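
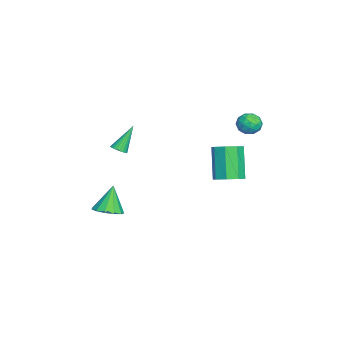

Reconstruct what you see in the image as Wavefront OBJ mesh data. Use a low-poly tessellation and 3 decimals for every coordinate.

v 3.269 2.871 0.123
v 3.763 2.194 0.357
v 2.665 2.032 2.21
v 2.171 2.709 1.977
v 4.017 2.776 0.558
v 2.919 2.614 2.411
v 3.832 3.414 0.504
v 2.734 3.252 2.358
v 3.318 3.733 0.228
v 2.22 3.571 2.081
v 2.775 3.548 -0.11
v 1.677 3.386 1.743
v 2.521 2.966 -0.311
v 1.423 2.804 1.542
v 2.706 2.328 -0.258
v 1.608 2.166 1.596
v 3.22 2.009 0.019
v 2.122 1.847 1.872
v -1.531 4.358 1.603
v -1.164 3.758 1.247
v -2.496 3.582 1.913
v -2.129 2.982 1.557
v -1.835 3.285 2.224
v -1.239 3.764 2.032
v -2.421 3.576 1.128
v -1.825 4.055 0.936
v -1.714 3.274 0.954
v -1.351 3.095 1.631
v -2.309 4.245 1.529
v -1.946 4.066 2.206
v -1.263 4.126 1.398
v -2.397 3.214 1.762
v -2.225 3.392 2.154
v -2.009 3.04 1.945
v -1.307 4.13 1.859
v -1.091 3.777 1.65
v -1.486 3.499 2.224
v -2.569 3.563 1.51
v -2.353 3.21 1.301
v -1.651 4.3 1.215
v -1.435 3.948 1.006
v -2.174 3.841 0.936
v -1.37 3.489 1.016
v -1.937 3.033 1.198
v -2.109 3.382 0.946
v -1.758 3.664 0.833
v -1.157 3.383 1.414
v -1.724 2.928 1.597
v -1.552 3.106 1.988
v -1.201 3.387 1.875
v -1.48 3.099 1.242
v -1.936 4.412 1.563
v -2.503 3.957 1.746
v -2.459 3.953 1.285
v -2.108 4.234 1.172
v -1.723 4.307 1.962
v -2.29 3.851 2.144
v -1.902 3.676 2.327
v -1.551 3.958 2.214
v -2.18 4.241 1.918
v 1.62 -3.866 -3.784
v 2.46 -3.922 -3.414
v 0.92 -3.614 -2.156
v 2.383 -3.421 -3.525
v 2.063 -3.062 -3.717
v 1.603 -2.958 -3.932
v 1.148 -3.142 -4.099
v 0.843 -3.555 -4.166
v 0.785 -4.068 -4.112
v 0.992 -4.516 -3.954
v 1.398 -4.757 -3.742
v 1.875 -4.716 -3.543
v 2.271 -4.404 -3.421
v 2.233 -3.131 1.491
v 2.701 -3.03 1.665
v 1.527 -2.409 2.969
v 2.661 -2.863 1.564
v 2.555 -2.737 1.452
v 2.4 -2.671 1.346
v 2.22 -2.675 1.262
v 2.041 -2.748 1.213
v 1.892 -2.88 1.206
v 1.795 -3.049 1.242
v 1.764 -3.231 1.316
v 1.805 -3.398 1.417
v 1.911 -3.524 1.529
v 2.066 -3.59 1.635
v 2.246 -3.586 1.719
v 2.424 -3.513 1.769
v 2.573 -3.382 1.776
v 2.671 -3.212 1.739
f 2 1 5
f 2 5 3
f 3 5 6
f 3 6 4
f 5 1 7
f 5 7 6
f 6 7 8
f 6 8 4
f 7 1 9
f 7 9 8
f 8 9 10
f 8 10 4
f 9 1 11
f 9 11 10
f 10 11 12
f 10 12 4
f 11 1 13
f 11 13 12
f 12 13 14
f 12 14 4
f 13 1 15
f 13 15 14
f 14 15 16
f 14 16 4
f 15 1 17
f 15 17 16
f 16 17 18
f 16 18 4
f 17 1 2
f 17 2 18
f 18 2 3
f 18 3 4
f 19 56 35
f 56 30 59
f 35 59 24
f 56 59 35
f 19 35 31
f 35 24 36
f 31 36 20
f 35 36 31
f 19 31 40
f 31 20 41
f 40 41 26
f 31 41 40
f 19 40 52
f 40 26 55
f 52 55 29
f 40 55 52
f 19 52 56
f 52 29 60
f 56 60 30
f 52 60 56
f 20 36 47
f 36 24 50
f 47 50 28
f 36 50 47
f 24 59 37
f 59 30 58
f 37 58 23
f 59 58 37
f 30 60 57
f 60 29 53
f 57 53 21
f 60 53 57
f 29 55 54
f 55 26 42
f 54 42 25
f 55 42 54
f 26 41 46
f 41 20 43
f 46 43 27
f 41 43 46
f 22 48 34
f 48 28 49
f 34 49 23
f 48 49 34
f 22 34 32
f 34 23 33
f 32 33 21
f 34 33 32
f 22 32 39
f 32 21 38
f 39 38 25
f 32 38 39
f 22 39 44
f 39 25 45
f 44 45 27
f 39 45 44
f 22 44 48
f 44 27 51
f 48 51 28
f 44 51 48
f 23 49 37
f 49 28 50
f 37 50 24
f 49 50 37
f 21 33 57
f 33 23 58
f 57 58 30
f 33 58 57
f 25 38 54
f 38 21 53
f 54 53 29
f 38 53 54
f 27 45 46
f 45 25 42
f 46 42 26
f 45 42 46
f 28 51 47
f 51 27 43
f 47 43 20
f 51 43 47
f 62 61 64
f 62 64 63
f 64 61 65
f 64 65 63
f 65 61 66
f 65 66 63
f 66 61 67
f 66 67 63
f 67 61 68
f 67 68 63
f 68 61 69
f 68 69 63
f 69 61 70
f 69 70 63
f 70 61 71
f 70 71 63
f 71 61 72
f 71 72 63
f 72 61 73
f 72 73 63
f 73 61 62
f 73 62 63
f 75 74 77
f 75 77 76
f 77 74 78
f 77 78 76
f 78 74 79
f 78 79 76
f 79 74 80
f 79 80 76
f 80 74 81
f 80 81 76
f 81 74 82
f 81 82 76
f 82 74 83
f 82 83 76
f 83 74 84
f 83 84 76
f 84 74 85
f 84 85 76
f 85 74 86
f 85 86 76
f 86 74 87
f 86 87 76
f 87 74 88
f 87 88 76
f 88 74 89
f 88 89 76
f 89 74 90
f 89 90 76
f 90 74 91
f 90 91 76
f 91 74 75
f 91 75 76



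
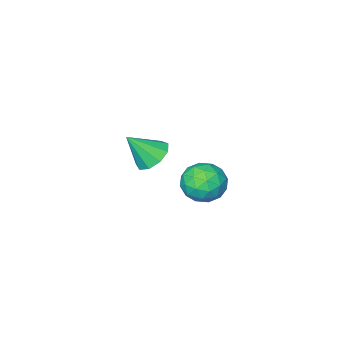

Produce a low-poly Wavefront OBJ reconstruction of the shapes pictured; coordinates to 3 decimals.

v -1.049 4.918 3.759
v -0.474 3.998 3.899
v -2.466 3.962 3.301
v -1.891 3.042 3.441
v -2.162 3.655 4.305
v -1.286 4.246 4.588
v -1.654 3.714 2.612
v -0.778 4.305 2.895
v -0.848 3.254 3.19
v -1.162 3.218 4.237
v -1.778 4.742 2.963
v -2.092 4.706 4.01
v -0.637 4.542 3.869
v -2.303 3.418 3.331
v -2.462 3.778 3.839
v -2.124 3.238 3.921
v -1.115 4.688 4.274
v -0.777 4.147 4.357
v -1.769 3.946 4.596
v -2.163 3.813 2.843
v -1.825 3.272 2.926
v -0.816 4.722 3.279
v -0.478 4.182 3.361
v -1.171 4.014 2.604
v -0.519 3.564 3.535
v -1.352 3.002 3.266
v -1.212 3.397 2.778
v -0.698 3.744 2.945
v -0.704 3.543 4.15
v -1.536 2.981 3.881
v -1.695 3.341 4.389
v -1.181 3.689 4.556
v -0.923 3.106 3.734
v -1.404 4.979 3.319
v -2.236 4.417 3.05
v -1.759 4.271 2.644
v -1.245 4.619 2.811
v -1.588 4.958 3.934
v -2.421 4.396 3.665
v -2.242 4.216 4.255
v -1.728 4.563 4.422
v -2.017 4.854 3.466
v -2.639 -1.439 1.771
v -1.964 -0.752 1.539
v -1.601 -2.001 3.129
v -2.409 -0.5 1.983
v -2.961 -0.687 2.328
v -3.363 -1.225 2.412
v -3.426 -1.864 2.196
v -3.121 -2.304 1.781
v -2.59 -2.339 1.361
v -2.083 -1.953 1.133
v -1.836 -1.326 1.203
f 1 38 17
f 38 12 41
f 17 41 6
f 38 41 17
f 1 17 13
f 17 6 18
f 13 18 2
f 17 18 13
f 1 13 22
f 13 2 23
f 22 23 8
f 13 23 22
f 1 22 34
f 22 8 37
f 34 37 11
f 22 37 34
f 1 34 38
f 34 11 42
f 38 42 12
f 34 42 38
f 2 18 29
f 18 6 32
f 29 32 10
f 18 32 29
f 6 41 19
f 41 12 40
f 19 40 5
f 41 40 19
f 12 42 39
f 42 11 35
f 39 35 3
f 42 35 39
f 11 37 36
f 37 8 24
f 36 24 7
f 37 24 36
f 8 23 28
f 23 2 25
f 28 25 9
f 23 25 28
f 4 30 16
f 30 10 31
f 16 31 5
f 30 31 16
f 4 16 14
f 16 5 15
f 14 15 3
f 16 15 14
f 4 14 21
f 14 3 20
f 21 20 7
f 14 20 21
f 4 21 26
f 21 7 27
f 26 27 9
f 21 27 26
f 4 26 30
f 26 9 33
f 30 33 10
f 26 33 30
f 5 31 19
f 31 10 32
f 19 32 6
f 31 32 19
f 3 15 39
f 15 5 40
f 39 40 12
f 15 40 39
f 7 20 36
f 20 3 35
f 36 35 11
f 20 35 36
f 9 27 28
f 27 7 24
f 28 24 8
f 27 24 28
f 10 33 29
f 33 9 25
f 29 25 2
f 33 25 29
f 44 43 46
f 44 46 45
f 46 43 47
f 46 47 45
f 47 43 48
f 47 48 45
f 48 43 49
f 48 49 45
f 49 43 50
f 49 50 45
f 50 43 51
f 50 51 45
f 51 43 52
f 51 52 45
f 52 43 53
f 52 53 45
f 53 43 44
f 53 44 45



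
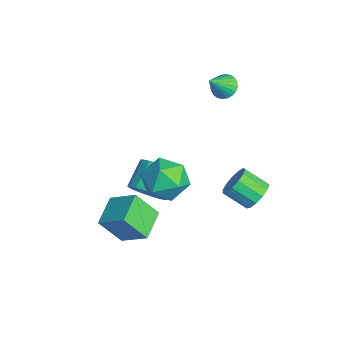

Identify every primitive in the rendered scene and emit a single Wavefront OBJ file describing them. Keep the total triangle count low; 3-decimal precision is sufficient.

v -4.164 1.536 3.404
v -3.835 1.153 2.919
v -3.576 0.684 4.476
v -3.649 1.346 2.97
v -3.541 1.568 3.087
v -3.528 1.785 3.253
v -3.612 1.964 3.441
v -3.78 2.078 3.624
v -4.006 2.109 3.773
v -4.257 2.053 3.866
v -4.493 1.919 3.889
v -4.68 1.726 3.838
v -4.788 1.504 3.721
v -4.801 1.287 3.555
v -4.717 1.108 3.367
v -4.549 0.994 3.184
v -4.322 0.962 3.035
v -4.072 1.018 2.942
v -1.359 -2.614 -1.239
v -0.728 -1.866 -1.191
v -1.73 -1.078 -0.293
v -2.361 -1.826 -0.341
v -0.967 -1.769 -1.543
v -1.969 -0.981 -0.644
v -1.283 -1.839 -1.835
v -2.286 -1.051 -0.936
v -1.615 -2.063 -2.008
v -2.617 -1.275 -1.11
v -1.896 -2.396 -2.03
v -2.898 -1.608 -1.131
v -2.07 -2.772 -1.894
v -3.073 -1.984 -0.996
v -2.104 -3.117 -1.63
v -3.106 -2.329 -0.731
v -1.99 -3.362 -1.287
v -2.992 -2.574 -0.389
v -1.751 -3.459 -0.936
v -2.753 -2.671 -0.037
v -1.434 -3.389 -0.644
v -2.437 -2.601 0.255
v -1.103 -3.165 -0.47
v -2.105 -2.377 0.428
v -0.822 -2.832 -0.449
v -1.824 -2.044 0.45
v -0.647 -2.456 -0.584
v -1.65 -1.668 0.314
v -0.614 -2.111 -0.849
v -1.616 -1.323 0.05
v 1.618 -1.53 3.472
v 2.653 -1.913 3.005
v 0.647 -2.747 2.315
v 1.682 -3.13 1.848
v 1.402 -3.395 2.984
v 2.002 -2.642 3.698
v 1.298 -2.018 1.622
v 1.898 -1.265 2.336
v 2.455 -2.214 1.862
v 2.52 -3.065 2.703
v 0.78 -1.595 2.617
v 0.845 -2.446 3.458
v -1.261 -4.341 -1.185
v -0.401 -3.305 -0.303
v -1.081 -3.321 -2.558
v -0.221 -2.285 -1.676
v 0.081 -5.115 -1.584
v 0.941 -4.079 -0.702
v 0.261 -4.095 -2.957
v 1.121 -3.059 -2.075
v 1.315 1.909 0.313
v 1.958 1.422 0.168
v 1.389 0.444 0.922
v 0.745 0.931 1.067
v 2.059 1.659 0.551
v 1.489 0.682 1.305
v 1.923 1.976 0.859
v 1.353 0.998 1.613
v 1.594 2.271 0.993
v 1.024 1.294 1.748
v 1.177 2.452 0.912
v 0.607 1.474 1.666
v 0.803 2.46 0.64
v 0.233 1.482 1.394
v 0.592 2.293 0.264
v 0.022 1.315 1.019
v 0.61 2.004 -0.096
v 0.041 1.026 0.658
v 0.853 1.685 -0.326
v 0.283 0.707 0.428
v 1.241 1.437 -0.354
v 0.672 0.459 0.401
v 1.654 1.339 -0.17
v 1.084 0.361 0.585
f 2 1 4
f 2 4 3
f 4 1 5
f 4 5 3
f 5 1 6
f 5 6 3
f 6 1 7
f 6 7 3
f 7 1 8
f 7 8 3
f 8 1 9
f 8 9 3
f 9 1 10
f 9 10 3
f 10 1 11
f 10 11 3
f 11 1 12
f 11 12 3
f 12 1 13
f 12 13 3
f 13 1 14
f 13 14 3
f 14 1 15
f 14 15 3
f 15 1 16
f 15 16 3
f 16 1 17
f 16 17 3
f 17 1 18
f 17 18 3
f 18 1 2
f 18 2 3
f 20 19 23
f 20 23 21
f 21 23 24
f 21 24 22
f 23 19 25
f 23 25 24
f 24 25 26
f 24 26 22
f 25 19 27
f 25 27 26
f 26 27 28
f 26 28 22
f 27 19 29
f 27 29 28
f 28 29 30
f 28 30 22
f 29 19 31
f 29 31 30
f 30 31 32
f 30 32 22
f 31 19 33
f 31 33 32
f 32 33 34
f 32 34 22
f 33 19 35
f 33 35 34
f 34 35 36
f 34 36 22
f 35 19 37
f 35 37 36
f 36 37 38
f 36 38 22
f 37 19 39
f 37 39 38
f 38 39 40
f 38 40 22
f 39 19 41
f 39 41 40
f 40 41 42
f 40 42 22
f 41 19 43
f 41 43 42
f 42 43 44
f 42 44 22
f 43 19 45
f 43 45 44
f 44 45 46
f 44 46 22
f 45 19 47
f 45 47 46
f 46 47 48
f 46 48 22
f 47 19 20
f 47 20 48
f 48 20 21
f 48 21 22
f 49 60 54
f 49 54 50
f 49 50 56
f 49 56 59
f 49 59 60
f 50 54 58
f 54 60 53
f 60 59 51
f 59 56 55
f 56 50 57
f 52 58 53
f 52 53 51
f 52 51 55
f 52 55 57
f 52 57 58
f 53 58 54
f 51 53 60
f 55 51 59
f 57 55 56
f 58 57 50
f 62 64 61
f 65 62 61
f 61 64 63
f 63 65 61
f 62 68 64
f 66 62 65
f 66 68 62
f 64 68 63
f 67 65 63
f 63 68 67
f 67 66 65
f 68 66 67
f 70 69 73
f 70 73 71
f 71 73 74
f 71 74 72
f 73 69 75
f 73 75 74
f 74 75 76
f 74 76 72
f 75 69 77
f 75 77 76
f 76 77 78
f 76 78 72
f 77 69 79
f 77 79 78
f 78 79 80
f 78 80 72
f 79 69 81
f 79 81 80
f 80 81 82
f 80 82 72
f 81 69 83
f 81 83 82
f 82 83 84
f 82 84 72
f 83 69 85
f 83 85 84
f 84 85 86
f 84 86 72
f 85 69 87
f 85 87 86
f 86 87 88
f 86 88 72
f 87 69 89
f 87 89 88
f 88 89 90
f 88 90 72
f 89 69 91
f 89 91 90
f 90 91 92
f 90 92 72
f 91 69 70
f 91 70 92
f 92 70 71
f 92 71 72



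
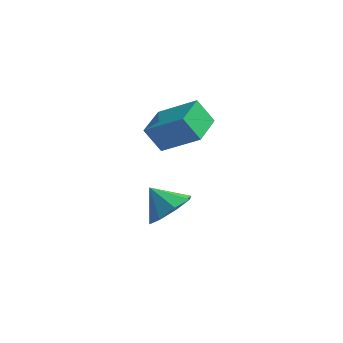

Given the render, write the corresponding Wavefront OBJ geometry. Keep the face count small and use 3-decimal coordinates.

v 2.73 -3.694 1.138
v 4.335 -3.843 2.253
v 2.838 -2.178 1.185
v 4.443 -2.328 2.301
v 3.437 -3.712 0.119
v 5.042 -3.862 1.235
v 3.545 -2.197 0.167
v 5.15 -2.346 1.282
v 3.773 -3.619 -3.391
v 4.529 -3.541 -2.637
v 2.827 -3.341 -2.469
v 4.38 -2.826 -3.007
v 3.875 -2.575 -3.601
v 3.311 -2.936 -4.072
v 3.017 -3.697 -4.144
v 3.167 -4.413 -3.774
v 3.671 -4.663 -3.18
v 4.236 -4.302 -2.709
f 2 4 1
f 5 2 1
f 1 4 3
f 3 5 1
f 2 8 4
f 6 2 5
f 6 8 2
f 4 8 3
f 7 5 3
f 3 8 7
f 7 6 5
f 8 6 7
f 10 9 12
f 10 12 11
f 12 9 13
f 12 13 11
f 13 9 14
f 13 14 11
f 14 9 15
f 14 15 11
f 15 9 16
f 15 16 11
f 16 9 17
f 16 17 11
f 17 9 18
f 17 18 11
f 18 9 10
f 18 10 11



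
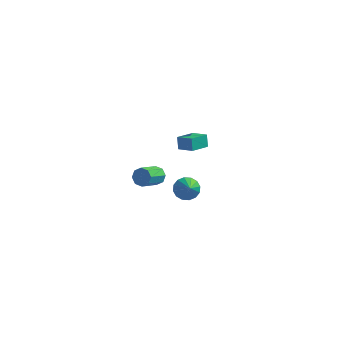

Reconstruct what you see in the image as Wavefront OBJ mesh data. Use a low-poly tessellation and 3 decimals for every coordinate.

v -3.375 3.118 -2.661
v -3.541 3.426 -1.942
v -2.863 4.194 -3.004
v -3.03 4.502 -2.284
v -2.47 2.798 -2.316
v -2.637 3.106 -1.596
v -1.959 3.874 -2.658
v -2.125 4.182 -1.939
v -2.536 -2.751 0.019
v -2.014 -2.808 0.214
v -2.383 -3.925 0.876
v -2.904 -3.869 0.681
v -2.261 -2.573 0.473
v -2.63 -3.69 1.135
v -2.669 -2.442 0.466
v -3.038 -3.559 1.128
v -2.999 -2.493 0.197
v -3.368 -3.61 0.859
v -3.057 -2.695 -0.176
v -3.426 -3.812 0.486
v -2.81 -2.93 -0.435
v -3.179 -4.047 0.227
v -2.402 -3.061 -0.428
v -2.771 -4.178 0.234
v -2.072 -3.01 -0.159
v -2.441 -4.127 0.503
v -2.106 0.772 -3.763
v -1.425 0.899 -3.994
v -1.594 -0.212 -2.797
v -1.481 1.146 -3.713
v -1.704 1.292 -3.446
v -2.035 1.299 -3.263
v -2.385 1.165 -3.215
v -2.66 0.925 -3.313
v -2.787 0.644 -3.532
v -2.731 0.398 -3.813
v -2.508 0.251 -4.08
v -2.177 0.244 -4.262
v -1.827 0.379 -4.311
v -1.552 0.618 -4.213
f 2 4 1
f 5 2 1
f 1 4 3
f 3 5 1
f 2 8 4
f 6 2 5
f 6 8 2
f 4 8 3
f 7 5 3
f 3 8 7
f 7 6 5
f 8 6 7
f 10 9 13
f 10 13 11
f 11 13 14
f 11 14 12
f 13 9 15
f 13 15 14
f 14 15 16
f 14 16 12
f 15 9 17
f 15 17 16
f 16 17 18
f 16 18 12
f 17 9 19
f 17 19 18
f 18 19 20
f 18 20 12
f 19 9 21
f 19 21 20
f 20 21 22
f 20 22 12
f 21 9 23
f 21 23 22
f 22 23 24
f 22 24 12
f 23 9 25
f 23 25 24
f 24 25 26
f 24 26 12
f 25 9 10
f 25 10 26
f 26 10 11
f 26 11 12
f 28 27 30
f 28 30 29
f 30 27 31
f 30 31 29
f 31 27 32
f 31 32 29
f 32 27 33
f 32 33 29
f 33 27 34
f 33 34 29
f 34 27 35
f 34 35 29
f 35 27 36
f 35 36 29
f 36 27 37
f 36 37 29
f 37 27 38
f 37 38 29
f 38 27 39
f 38 39 29
f 39 27 40
f 39 40 29
f 40 27 28
f 40 28 29



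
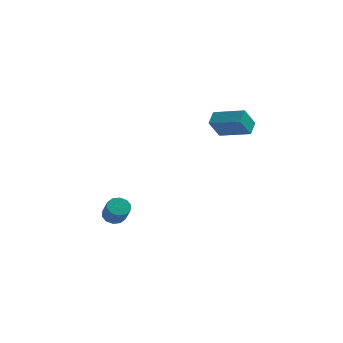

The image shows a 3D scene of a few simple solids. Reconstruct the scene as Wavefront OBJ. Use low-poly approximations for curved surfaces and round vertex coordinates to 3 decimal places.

v 2.854 1.166 2.883
v 2.927 1.934 3.346
v 3.278 1.765 1.822
v 3.35 2.533 2.285
v 4.53 0.747 3.315
v 4.602 1.515 3.778
v 4.953 1.346 2.254
v 5.026 2.114 2.717
v -2.172 1.574 -4.286
v -1.573 1.607 -4.537
v -1.129 0.94 -3.565
v -1.728 0.906 -3.314
v -1.625 1.924 -4.295
v -1.181 1.257 -3.324
v -1.885 2.108 -4.05
v -1.441 1.44 -3.079
v -2.255 2.087 -3.895
v -1.811 1.419 -2.924
v -2.594 1.87 -3.89
v -2.149 1.202 -2.918
v -2.771 1.54 -4.035
v -2.327 0.873 -3.063
v -2.719 1.223 -4.276
v -2.275 0.556 -3.305
v -2.459 1.04 -4.521
v -2.015 0.372 -3.55
v -2.089 1.061 -4.676
v -1.645 0.393 -3.705
v -1.751 1.278 -4.682
v -1.306 0.61 -3.71
f 2 4 1
f 5 2 1
f 1 4 3
f 3 5 1
f 2 8 4
f 6 2 5
f 6 8 2
f 4 8 3
f 7 5 3
f 3 8 7
f 7 6 5
f 8 6 7
f 10 9 13
f 10 13 11
f 11 13 14
f 11 14 12
f 13 9 15
f 13 15 14
f 14 15 16
f 14 16 12
f 15 9 17
f 15 17 16
f 16 17 18
f 16 18 12
f 17 9 19
f 17 19 18
f 18 19 20
f 18 20 12
f 19 9 21
f 19 21 20
f 20 21 22
f 20 22 12
f 21 9 23
f 21 23 22
f 22 23 24
f 22 24 12
f 23 9 25
f 23 25 24
f 24 25 26
f 24 26 12
f 25 9 27
f 25 27 26
f 26 27 28
f 26 28 12
f 27 9 29
f 27 29 28
f 28 29 30
f 28 30 12
f 29 9 10
f 29 10 30
f 30 10 11
f 30 11 12



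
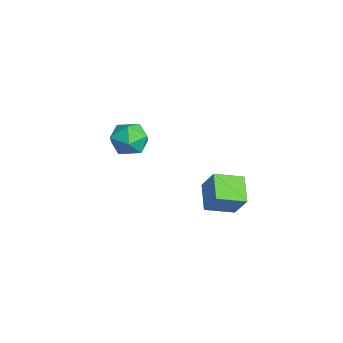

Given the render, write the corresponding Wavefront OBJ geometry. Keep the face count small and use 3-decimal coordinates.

v -3.664 -0.465 -0.586
v -2.951 -0.835 -0.753
v -4.049 -1.525 0.113
v -3.336 -1.895 -0.054
v -3.354 -1.243 0.444
v -3.116 -0.588 0.012
v -3.884 -1.772 -0.652
v -3.646 -1.117 -1.084
v -3.087 -1.642 -0.794
v -2.759 -1.315 -0.117
v -4.241 -1.045 -0.523
v -3.913 -0.718 0.154
v 0.063 0.732 -0.617
v 0.614 1.03 0.287
v 0.012 1.813 -0.943
v 0.562 2.111 -0.038
v 1.058 0.609 -1.182
v 1.608 0.907 -0.277
v 1.006 1.69 -1.507
v 1.557 1.988 -0.603
f 1 12 6
f 1 6 2
f 1 2 8
f 1 8 11
f 1 11 12
f 2 6 10
f 6 12 5
f 12 11 3
f 11 8 7
f 8 2 9
f 4 10 5
f 4 5 3
f 4 3 7
f 4 7 9
f 4 9 10
f 5 10 6
f 3 5 12
f 7 3 11
f 9 7 8
f 10 9 2
f 14 16 13
f 17 14 13
f 13 16 15
f 15 17 13
f 14 20 16
f 18 14 17
f 18 20 14
f 16 20 15
f 19 17 15
f 15 20 19
f 19 18 17
f 20 18 19



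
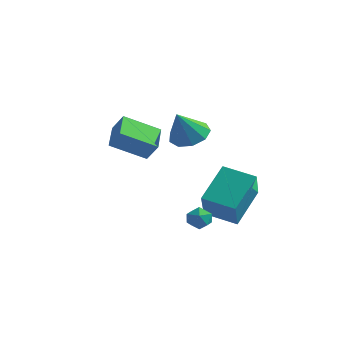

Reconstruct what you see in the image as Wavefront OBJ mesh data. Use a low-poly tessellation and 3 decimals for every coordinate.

v 3.591 -1.663 -3.017
v 4.12 -2.019 -2.943
v 3.14 -2.441 -3.537
v 3.669 -2.797 -3.463
v 3.302 -2.658 -2.955
v 3.58 -2.178 -2.634
v 3.68 -2.282 -3.846
v 3.958 -1.802 -3.525
v 4.174 -2.402 -3.455
v 3.941 -2.634 -2.905
v 3.319 -1.826 -3.575
v 3.086 -2.058 -3.025
v 2.151 -0.153 -3.07
v 2.047 1.518 -1.674
v 1.408 1.024 -4.534
v 1.304 2.695 -3.138
v 3.656 0.285 -3.482
v 3.552 1.956 -2.086
v 2.913 1.462 -4.946
v 2.809 3.133 -3.55
v -2.321 -0.958 -0.679
v -3.102 0.221 -0.097
v -1.157 0.252 -1.569
v -1.939 1.432 -0.986
v -1.681 -0.952 0.166
v -2.463 0.228 0.749
v -0.518 0.259 -0.723
v -1.299 1.438 -0.141
v 0.876 0.681 0.223
v 1.515 0.066 -0.169
v 0.864 -0.221 1.617
v 1.835 0.552 0.149
v 1.706 1.099 0.502
v 1.189 1.45 0.725
v 0.526 1.442 0.713
v 0.027 1.077 0.472
v -0.075 0.527 0.115
v 0.268 0.05 -0.191
v 0.896 -0.133 -0.304
f 1 12 6
f 1 6 2
f 1 2 8
f 1 8 11
f 1 11 12
f 2 6 10
f 6 12 5
f 12 11 3
f 11 8 7
f 8 2 9
f 4 10 5
f 4 5 3
f 4 3 7
f 4 7 9
f 4 9 10
f 5 10 6
f 3 5 12
f 7 3 11
f 9 7 8
f 10 9 2
f 14 16 13
f 17 14 13
f 13 16 15
f 15 17 13
f 14 20 16
f 18 14 17
f 18 20 14
f 16 20 15
f 19 17 15
f 15 20 19
f 19 18 17
f 20 18 19
f 22 24 21
f 25 22 21
f 21 24 23
f 23 25 21
f 22 28 24
f 26 22 25
f 26 28 22
f 24 28 23
f 27 25 23
f 23 28 27
f 27 26 25
f 28 26 27
f 30 29 32
f 30 32 31
f 32 29 33
f 32 33 31
f 33 29 34
f 33 34 31
f 34 29 35
f 34 35 31
f 35 29 36
f 35 36 31
f 36 29 37
f 36 37 31
f 37 29 38
f 37 38 31
f 38 29 39
f 38 39 31
f 39 29 30
f 39 30 31



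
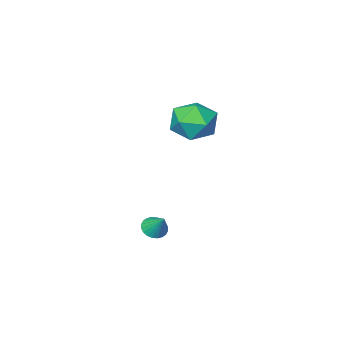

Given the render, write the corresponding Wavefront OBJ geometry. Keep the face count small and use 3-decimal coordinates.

v 1.542 -2.631 -2.028
v 1.797 -2.964 -1.755
v 1.578 -1.969 -1.252
v 1.942 -2.868 -1.844
v 2.026 -2.736 -1.96
v 2.037 -2.588 -2.087
v 1.972 -2.447 -2.205
v 1.842 -2.333 -2.296
v 1.666 -2.265 -2.345
v 1.471 -2.253 -2.347
v 1.287 -2.298 -2.3
v 1.142 -2.394 -2.212
v 1.058 -2.526 -2.095
v 1.048 -2.674 -1.968
v 1.112 -2.815 -1.851
v 1.243 -2.929 -1.76
v 1.419 -2.997 -1.71
v 1.613 -3.009 -1.708
v -0.758 -2.338 2.09
v -0.221 -2.024 2.817
v -0.359 -3.796 2.423
v 0.178 -3.482 3.15
v -0.775 -3.418 3.198
v -1.022 -2.517 2.992
v 0.442 -3.303 2.248
v 0.195 -2.402 2.042
v 0.521 -2.621 2.915
v -0.231 -2.692 3.502
v -0.349 -3.128 1.738
v -1.101 -3.199 2.325
f 2 1 4
f 2 4 3
f 4 1 5
f 4 5 3
f 5 1 6
f 5 6 3
f 6 1 7
f 6 7 3
f 7 1 8
f 7 8 3
f 8 1 9
f 8 9 3
f 9 1 10
f 9 10 3
f 10 1 11
f 10 11 3
f 11 1 12
f 11 12 3
f 12 1 13
f 12 13 3
f 13 1 14
f 13 14 3
f 14 1 15
f 14 15 3
f 15 1 16
f 15 16 3
f 16 1 17
f 16 17 3
f 17 1 18
f 17 18 3
f 18 1 2
f 18 2 3
f 19 30 24
f 19 24 20
f 19 20 26
f 19 26 29
f 19 29 30
f 20 24 28
f 24 30 23
f 30 29 21
f 29 26 25
f 26 20 27
f 22 28 23
f 22 23 21
f 22 21 25
f 22 25 27
f 22 27 28
f 23 28 24
f 21 23 30
f 25 21 29
f 27 25 26
f 28 27 20



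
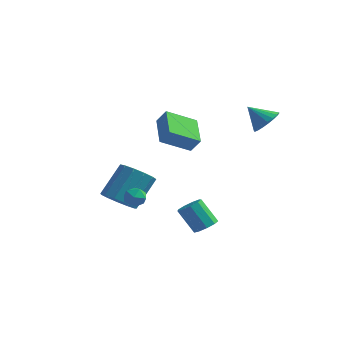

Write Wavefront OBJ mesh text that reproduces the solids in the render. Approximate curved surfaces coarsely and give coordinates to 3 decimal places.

v -2.418 -1.247 -2.075
v -1.486 -1.073 -2.451
v -1.09 0.24 -0.86
v -2.022 0.067 -0.485
v -1.832 -0.681 -2.689
v -1.436 0.633 -1.098
v -2.364 -0.468 -2.732
v -1.968 0.845 -1.141
v -2.913 -0.502 -2.566
v -2.517 0.811 -0.976
v -3.305 -0.773 -2.245
v -2.909 0.54 -0.655
v -3.416 -1.194 -1.87
v -3.02 0.119 -0.28
v -3.209 -1.632 -1.56
v -2.813 -0.319 0.03
v -2.752 -1.947 -1.413
v -2.356 -0.634 0.177
v -2.188 -2.04 -1.477
v -1.792 -0.727 0.113
v -1.698 -1.881 -1.731
v -1.302 -0.568 -0.14
v -1.436 -1.521 -2.094
v -1.04 -0.207 -0.503
v 3.835 -3.963 -1.141
v 4.314 -3.668 -0.796
v 3.444 -3.682 0.426
v 2.965 -3.977 0.081
v 4.046 -3.358 -0.984
v 3.175 -3.372 0.238
v 3.679 -3.33 -1.245
v 2.808 -3.344 -0.024
v 3.385 -3.599 -1.458
v 2.514 -3.613 -0.236
v 3.302 -4.038 -1.522
v 2.431 -4.052 -0.301
v 3.468 -4.442 -1.408
v 2.598 -4.456 -0.186
v 3.807 -4.622 -1.169
v 2.936 -4.636 0.053
v 4.158 -4.493 -0.916
v 3.288 -4.507 0.305
v 4.359 -4.116 -0.769
v 3.488 -4.13 0.452
v -1.183 -1.872 -0.61
v -0.586 -1.736 -0.863
v -1.194 -2.804 -1.137
v -0.597 -2.668 -1.39
v -0.661 -2.798 -0.744
v -0.654 -2.222 -0.418
v -1.126 -2.318 -1.582
v -1.119 -1.742 -1.256
v -0.551 -2.012 -1.464
v -0.264 -2.308 -0.946
v -1.516 -2.232 -1.054
v -1.229 -2.528 -0.536
v -1.583 1.192 2.742
v -1.044 1.205 3.501
v -0.445 2.315 1.916
v 0.094 2.328 2.674
v -0.594 -0.308 2.066
v -0.055 -0.295 2.824
v 0.544 0.815 1.239
v 1.083 0.828 1.998
v 4.102 1.948 3.497
v 4.677 1.539 3.988
v 3.158 1.732 4.423
v 4.709 1.902 4.105
v 4.62 2.274 4.101
v 4.429 2.582 3.978
v 4.173 2.764 3.76
v 3.903 2.785 3.49
v 3.672 2.64 3.221
v 3.527 2.358 3.006
v 3.495 1.995 2.889
v 3.584 1.623 2.893
v 3.775 1.315 3.016
v 4.031 1.133 3.234
v 4.301 1.112 3.504
v 4.532 1.257 3.773
f 2 1 5
f 2 5 3
f 3 5 6
f 3 6 4
f 5 1 7
f 5 7 6
f 6 7 8
f 6 8 4
f 7 1 9
f 7 9 8
f 8 9 10
f 8 10 4
f 9 1 11
f 9 11 10
f 10 11 12
f 10 12 4
f 11 1 13
f 11 13 12
f 12 13 14
f 12 14 4
f 13 1 15
f 13 15 14
f 14 15 16
f 14 16 4
f 15 1 17
f 15 17 16
f 16 17 18
f 16 18 4
f 17 1 19
f 17 19 18
f 18 19 20
f 18 20 4
f 19 1 21
f 19 21 20
f 20 21 22
f 20 22 4
f 21 1 23
f 21 23 22
f 22 23 24
f 22 24 4
f 23 1 2
f 23 2 24
f 24 2 3
f 24 3 4
f 26 25 29
f 26 29 27
f 27 29 30
f 27 30 28
f 29 25 31
f 29 31 30
f 30 31 32
f 30 32 28
f 31 25 33
f 31 33 32
f 32 33 34
f 32 34 28
f 33 25 35
f 33 35 34
f 34 35 36
f 34 36 28
f 35 25 37
f 35 37 36
f 36 37 38
f 36 38 28
f 37 25 39
f 37 39 38
f 38 39 40
f 38 40 28
f 39 25 41
f 39 41 40
f 40 41 42
f 40 42 28
f 41 25 43
f 41 43 42
f 42 43 44
f 42 44 28
f 43 25 26
f 43 26 44
f 44 26 27
f 44 27 28
f 45 56 50
f 45 50 46
f 45 46 52
f 45 52 55
f 45 55 56
f 46 50 54
f 50 56 49
f 56 55 47
f 55 52 51
f 52 46 53
f 48 54 49
f 48 49 47
f 48 47 51
f 48 51 53
f 48 53 54
f 49 54 50
f 47 49 56
f 51 47 55
f 53 51 52
f 54 53 46
f 58 60 57
f 61 58 57
f 57 60 59
f 59 61 57
f 58 64 60
f 62 58 61
f 62 64 58
f 60 64 59
f 63 61 59
f 59 64 63
f 63 62 61
f 64 62 63
f 66 65 68
f 66 68 67
f 68 65 69
f 68 69 67
f 69 65 70
f 69 70 67
f 70 65 71
f 70 71 67
f 71 65 72
f 71 72 67
f 72 65 73
f 72 73 67
f 73 65 74
f 73 74 67
f 74 65 75
f 74 75 67
f 75 65 76
f 75 76 67
f 76 65 77
f 76 77 67
f 77 65 78
f 77 78 67
f 78 65 79
f 78 79 67
f 79 65 80
f 79 80 67
f 80 65 66
f 80 66 67



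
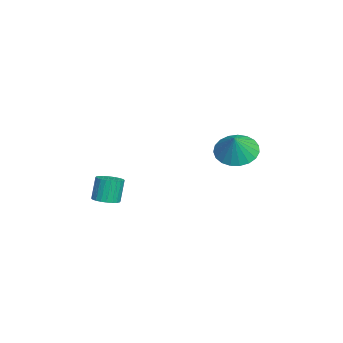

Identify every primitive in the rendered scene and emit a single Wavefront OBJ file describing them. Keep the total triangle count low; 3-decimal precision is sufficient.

v -0.598 4.05 2.422
v 0.124 4.162 1.951
v 0.018 3.93 3.338
v 0.045 4.501 2.048
v -0.146 4.762 2.211
v -0.414 4.9 2.41
v -0.715 4.891 2.611
v -0.995 4.737 2.78
v -1.207 4.463 2.886
v -1.313 4.119 2.913
v -1.296 3.762 2.855
v -1.158 3.455 2.721
v -0.923 3.251 2.537
v -0.632 3.185 2.332
v -0.335 3.269 2.143
v -0.084 3.488 2.002
v 0.079 3.804 1.934
v 1.141 -0.787 0.661
v 1.659 -0.733 0.801
v 1.378 -0.578 1.78
v 0.859 -0.633 1.639
v 1.608 -0.534 0.755
v 1.327 -0.379 1.734
v 1.486 -0.373 0.694
v 1.204 -0.218 1.673
v 1.311 -0.276 0.629
v 1.029 -0.121 1.607
v 1.11 -0.256 0.568
v 0.829 -0.102 1.547
v 0.914 -0.318 0.521
v 0.632 -0.163 1.5
v 0.752 -0.451 0.496
v 0.471 -0.296 1.474
v 0.65 -0.635 0.495
v 0.368 -0.48 1.474
v 0.622 -0.842 0.52
v 0.341 -0.687 1.499
v 0.673 -1.041 0.566
v 0.392 -0.886 1.545
v 0.796 -1.202 0.627
v 0.514 -1.047 1.606
v 0.971 -1.299 0.693
v 0.689 -1.144 1.671
v 1.171 -1.318 0.753
v 0.89 -1.164 1.732
v 1.368 -1.257 0.8
v 1.086 -1.102 1.779
v 1.529 -1.124 0.826
v 1.248 -0.969 1.804
v 1.632 -0.94 0.826
v 1.35 -0.785 1.805
f 2 1 4
f 2 4 3
f 4 1 5
f 4 5 3
f 5 1 6
f 5 6 3
f 6 1 7
f 6 7 3
f 7 1 8
f 7 8 3
f 8 1 9
f 8 9 3
f 9 1 10
f 9 10 3
f 10 1 11
f 10 11 3
f 11 1 12
f 11 12 3
f 12 1 13
f 12 13 3
f 13 1 14
f 13 14 3
f 14 1 15
f 14 15 3
f 15 1 16
f 15 16 3
f 16 1 17
f 16 17 3
f 17 1 2
f 17 2 3
f 19 18 22
f 19 22 20
f 20 22 23
f 20 23 21
f 22 18 24
f 22 24 23
f 23 24 25
f 23 25 21
f 24 18 26
f 24 26 25
f 25 26 27
f 25 27 21
f 26 18 28
f 26 28 27
f 27 28 29
f 27 29 21
f 28 18 30
f 28 30 29
f 29 30 31
f 29 31 21
f 30 18 32
f 30 32 31
f 31 32 33
f 31 33 21
f 32 18 34
f 32 34 33
f 33 34 35
f 33 35 21
f 34 18 36
f 34 36 35
f 35 36 37
f 35 37 21
f 36 18 38
f 36 38 37
f 37 38 39
f 37 39 21
f 38 18 40
f 38 40 39
f 39 40 41
f 39 41 21
f 40 18 42
f 40 42 41
f 41 42 43
f 41 43 21
f 42 18 44
f 42 44 43
f 43 44 45
f 43 45 21
f 44 18 46
f 44 46 45
f 45 46 47
f 45 47 21
f 46 18 48
f 46 48 47
f 47 48 49
f 47 49 21
f 48 18 50
f 48 50 49
f 49 50 51
f 49 51 21
f 50 18 19
f 50 19 51
f 51 19 20
f 51 20 21



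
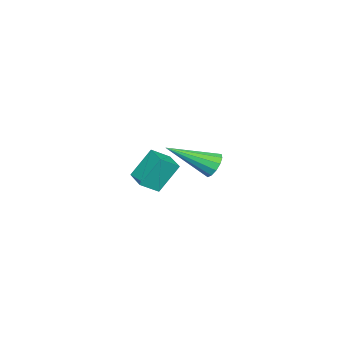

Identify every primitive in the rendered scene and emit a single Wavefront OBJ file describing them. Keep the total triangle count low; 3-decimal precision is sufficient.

v 2.371 4.627 1.144
v 2.902 4.794 0.848
v 3.429 3.093 2.176
v 2.889 4.986 1.147
v 2.712 5.064 1.444
v 2.426 5.003 1.646
v 2.123 4.823 1.689
v 1.899 4.58 1.558
v 1.825 4.353 1.296
v 1.924 4.212 0.986
v 2.165 4.203 0.725
v 2.472 4.329 0.598
v 2.747 4.549 0.644
v -2.748 -1.022 -2.919
v -3.34 -0.347 -1.523
v -1.932 -0.12 -3.009
v -2.523 0.555 -1.612
v -2.077 -1.575 -2.368
v -2.668 -0.9 -0.971
v -1.26 -0.673 -2.457
v -1.852 0.002 -1.061
f 2 1 4
f 2 4 3
f 4 1 5
f 4 5 3
f 5 1 6
f 5 6 3
f 6 1 7
f 6 7 3
f 7 1 8
f 7 8 3
f 8 1 9
f 8 9 3
f 9 1 10
f 9 10 3
f 10 1 11
f 10 11 3
f 11 1 12
f 11 12 3
f 12 1 13
f 12 13 3
f 13 1 2
f 13 2 3
f 15 17 14
f 18 15 14
f 14 17 16
f 16 18 14
f 15 21 17
f 19 15 18
f 19 21 15
f 17 21 16
f 20 18 16
f 16 21 20
f 20 19 18
f 21 19 20



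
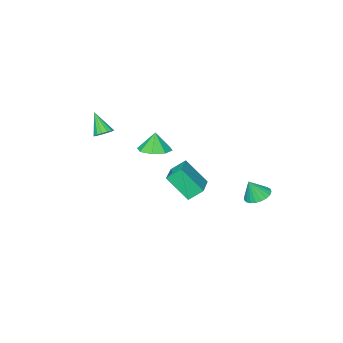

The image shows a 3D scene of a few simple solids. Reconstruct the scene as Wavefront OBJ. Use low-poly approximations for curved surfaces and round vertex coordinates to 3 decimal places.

v 3.788 -2.584 3.15
v 4.195 -2.863 2.957
v 3.772 -3.396 4.29
v 4.31 -2.661 3.102
v 4.285 -2.438 3.261
v 4.127 -2.254 3.389
v 3.878 -2.159 3.453
v 3.604 -2.178 3.436
v 3.38 -2.306 3.342
v 3.266 -2.508 3.197
v 3.291 -2.731 3.039
v 3.449 -2.914 2.91
v 3.698 -3.009 2.846
v 3.971 -2.991 2.863
v -2.328 1.86 -1.345
v -1.967 1.271 -1.608
v -1.872 1.68 -0.315
v -1.764 1.497 -1.658
v -1.659 1.786 -1.654
v -1.67 2.089 -1.596
v -1.795 2.351 -1.495
v -2.011 2.529 -1.367
v -2.283 2.591 -1.236
v -2.562 2.527 -1.124
v -2.801 2.347 -1.05
v -2.958 2.084 -1.027
v -3.006 1.781 -1.058
v -2.937 1.493 -1.14
v -2.762 1.268 -1.256
v -2.513 1.145 -1.388
v -2.231 1.146 -1.513
v -0.115 -3.622 0.355
v 0.791 -3.659 0.44
v -0.225 -3.718 1.485
v 0.546 -3.007 0.472
v -0.085 -2.716 0.435
v -0.734 -2.955 0.351
v -1.02 -3.584 0.269
v -0.776 -4.236 0.237
v -0.144 -4.528 0.274
v 0.505 -4.288 0.358
v -3.197 -4.4 -4.075
v -3.845 -3.947 -3.43
v -1.755 -2.949 -3.644
v -2.403 -2.497 -2.999
v -2.557 -5.443 -2.701
v -3.205 -4.991 -2.056
v -1.115 -3.993 -2.27
v -1.763 -3.54 -1.625
f 2 1 4
f 2 4 3
f 4 1 5
f 4 5 3
f 5 1 6
f 5 6 3
f 6 1 7
f 6 7 3
f 7 1 8
f 7 8 3
f 8 1 9
f 8 9 3
f 9 1 10
f 9 10 3
f 10 1 11
f 10 11 3
f 11 1 12
f 11 12 3
f 12 1 13
f 12 13 3
f 13 1 14
f 13 14 3
f 14 1 2
f 14 2 3
f 16 15 18
f 16 18 17
f 18 15 19
f 18 19 17
f 19 15 20
f 19 20 17
f 20 15 21
f 20 21 17
f 21 15 22
f 21 22 17
f 22 15 23
f 22 23 17
f 23 15 24
f 23 24 17
f 24 15 25
f 24 25 17
f 25 15 26
f 25 26 17
f 26 15 27
f 26 27 17
f 27 15 28
f 27 28 17
f 28 15 29
f 28 29 17
f 29 15 30
f 29 30 17
f 30 15 31
f 30 31 17
f 31 15 16
f 31 16 17
f 33 32 35
f 33 35 34
f 35 32 36
f 35 36 34
f 36 32 37
f 36 37 34
f 37 32 38
f 37 38 34
f 38 32 39
f 38 39 34
f 39 32 40
f 39 40 34
f 40 32 41
f 40 41 34
f 41 32 33
f 41 33 34
f 43 45 42
f 46 43 42
f 42 45 44
f 44 46 42
f 43 49 45
f 47 43 46
f 47 49 43
f 45 49 44
f 48 46 44
f 44 49 48
f 48 47 46
f 49 47 48



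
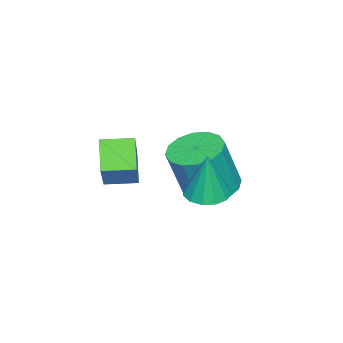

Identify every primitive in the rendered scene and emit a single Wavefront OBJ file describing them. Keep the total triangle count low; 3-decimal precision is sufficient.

v 0.556 -1.688 -0.805
v -0.152 -2.099 -0.026
v 0.091 -0.804 -0.762
v -0.617 -1.215 0.017
v 1.757 -1.125 0.583
v 1.049 -1.536 1.362
v 1.292 -0.241 0.626
v 0.584 -0.652 1.405
v 0.392 1.477 -0.344
v 0.85 1.973 -0.422
v 0.568 1.563 1.244
v 0.509 2.145 -0.394
v 0.131 2.104 -0.349
v -0.165 1.865 -0.303
v -0.284 1.502 -0.27
v -0.188 1.131 -0.261
v 0.092 0.87 -0.277
v 0.467 0.801 -0.315
v 0.818 0.947 -0.362
v 1.034 1.261 -0.403
v 1.046 1.643 -0.426
v -2.754 0.559 -1.072
v -2.379 0.644 -1.585
v -2.581 -0.464 -1.115
v -2.206 -0.379 -1.628
v -2.015 -0.169 -1.053
v -2.122 0.463 -1.026
v -2.838 -0.283 -1.674
v -2.945 0.349 -1.647
v -2.431 0.124 -1.957
v -1.922 0.194 -1.573
v -3.038 -0.014 -1.127
v -2.529 0.056 -0.743
v -1.336 0.841 -1.258
v -0.873 1.589 -1.25
v -0.38 1.267 0.525
v -0.844 0.519 0.518
v -1.29 1.708 -1.113
v -0.798 1.386 0.662
v -1.72 1.594 -1.014
v -1.228 1.272 0.761
v -2.047 1.279 -0.981
v -1.555 0.957 0.794
v -2.184 0.846 -1.021
v -1.691 0.524 0.754
v -2.093 0.412 -1.125
v -1.601 0.09 0.65
v -1.8 0.093 -1.265
v -1.307 -0.229 0.51
v -1.382 -0.026 -1.402
v -0.89 -0.348 0.373
v -0.952 0.088 -1.501
v -0.46 -0.234 0.274
v -0.625 0.403 -1.534
v -0.133 0.081 0.241
v -0.489 0.836 -1.494
v 0.004 0.514 0.281
v -0.579 1.27 -1.39
v -0.087 0.948 0.385
f 2 4 1
f 5 2 1
f 1 4 3
f 3 5 1
f 2 8 4
f 6 2 5
f 6 8 2
f 4 8 3
f 7 5 3
f 3 8 7
f 7 6 5
f 8 6 7
f 10 9 12
f 10 12 11
f 12 9 13
f 12 13 11
f 13 9 14
f 13 14 11
f 14 9 15
f 14 15 11
f 15 9 16
f 15 16 11
f 16 9 17
f 16 17 11
f 17 9 18
f 17 18 11
f 18 9 19
f 18 19 11
f 19 9 20
f 19 20 11
f 20 9 21
f 20 21 11
f 21 9 10
f 21 10 11
f 22 33 27
f 22 27 23
f 22 23 29
f 22 29 32
f 22 32 33
f 23 27 31
f 27 33 26
f 33 32 24
f 32 29 28
f 29 23 30
f 25 31 26
f 25 26 24
f 25 24 28
f 25 28 30
f 25 30 31
f 26 31 27
f 24 26 33
f 28 24 32
f 30 28 29
f 31 30 23
f 35 34 38
f 35 38 36
f 36 38 39
f 36 39 37
f 38 34 40
f 38 40 39
f 39 40 41
f 39 41 37
f 40 34 42
f 40 42 41
f 41 42 43
f 41 43 37
f 42 34 44
f 42 44 43
f 43 44 45
f 43 45 37
f 44 34 46
f 44 46 45
f 45 46 47
f 45 47 37
f 46 34 48
f 46 48 47
f 47 48 49
f 47 49 37
f 48 34 50
f 48 50 49
f 49 50 51
f 49 51 37
f 50 34 52
f 50 52 51
f 51 52 53
f 51 53 37
f 52 34 54
f 52 54 53
f 53 54 55
f 53 55 37
f 54 34 56
f 54 56 55
f 55 56 57
f 55 57 37
f 56 34 58
f 56 58 57
f 57 58 59
f 57 59 37
f 58 34 35
f 58 35 59
f 59 35 36
f 59 36 37



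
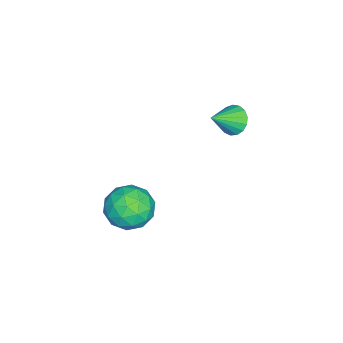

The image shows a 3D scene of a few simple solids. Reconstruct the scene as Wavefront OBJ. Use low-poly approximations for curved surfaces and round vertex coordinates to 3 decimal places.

v -4.309 -0.83 3.404
v -3.763 -0.805 2.792
v -3.251 -1.59 4.316
v -3.697 -0.473 2.991
v -3.77 -0.223 3.285
v -3.967 -0.112 3.606
v -4.242 -0.166 3.88
v -4.533 -0.371 4.046
v -4.772 -0.682 4.064
v -4.905 -1.027 3.932
v -4.902 -1.326 3.678
v -4.762 -1.512 3.361
v -4.519 -1.541 3.055
v -4.228 -1.408 2.828
v -3.955 -1.142 2.733
v 0.216 -3.773 1.789
v 0.807 -2.945 1.136
v 1.853 -4.835 1.924
v 2.444 -4.007 1.271
v 2.076 -3.743 2.393
v 1.064 -3.087 2.309
v 1.596 -4.693 0.751
v 0.584 -4.037 0.667
v 1.66 -3.513 0.495
v 1.957 -2.926 1.509
v 0.703 -4.854 1.551
v 1 -4.267 2.565
v 0.368 -3.266 1.451
v 2.292 -4.514 1.609
v 2.076 -4.36 2.268
v 2.424 -3.873 1.885
v 0.519 -3.349 2.14
v 0.866 -2.862 1.757
v 1.613 -3.332 2.495
v 1.794 -4.918 1.303
v 2.141 -4.431 0.92
v 0.236 -3.907 1.175
v 0.584 -3.42 0.792
v 1.047 -4.448 0.565
v 1.216 -3.113 0.69
v 2.179 -3.737 0.769
v 1.68 -4.14 0.464
v 1.085 -3.755 0.415
v 1.391 -2.768 1.286
v 2.354 -3.392 1.366
v 2.137 -3.237 2.025
v 1.542 -2.851 1.976
v 1.892 -3.102 0.909
v 0.306 -4.388 1.694
v 1.269 -5.012 1.774
v 1.118 -4.929 1.084
v 0.523 -4.543 1.035
v 0.481 -4.043 2.291
v 1.444 -4.667 2.37
v 1.575 -4.025 2.645
v 0.98 -3.64 2.596
v 0.768 -4.678 2.151
f 2 1 4
f 2 4 3
f 4 1 5
f 4 5 3
f 5 1 6
f 5 6 3
f 6 1 7
f 6 7 3
f 7 1 8
f 7 8 3
f 8 1 9
f 8 9 3
f 9 1 10
f 9 10 3
f 10 1 11
f 10 11 3
f 11 1 12
f 11 12 3
f 12 1 13
f 12 13 3
f 13 1 14
f 13 14 3
f 14 1 15
f 14 15 3
f 15 1 2
f 15 2 3
f 16 53 32
f 53 27 56
f 32 56 21
f 53 56 32
f 16 32 28
f 32 21 33
f 28 33 17
f 32 33 28
f 16 28 37
f 28 17 38
f 37 38 23
f 28 38 37
f 16 37 49
f 37 23 52
f 49 52 26
f 37 52 49
f 16 49 53
f 49 26 57
f 53 57 27
f 49 57 53
f 17 33 44
f 33 21 47
f 44 47 25
f 33 47 44
f 21 56 34
f 56 27 55
f 34 55 20
f 56 55 34
f 27 57 54
f 57 26 50
f 54 50 18
f 57 50 54
f 26 52 51
f 52 23 39
f 51 39 22
f 52 39 51
f 23 38 43
f 38 17 40
f 43 40 24
f 38 40 43
f 19 45 31
f 45 25 46
f 31 46 20
f 45 46 31
f 19 31 29
f 31 20 30
f 29 30 18
f 31 30 29
f 19 29 36
f 29 18 35
f 36 35 22
f 29 35 36
f 19 36 41
f 36 22 42
f 41 42 24
f 36 42 41
f 19 41 45
f 41 24 48
f 45 48 25
f 41 48 45
f 20 46 34
f 46 25 47
f 34 47 21
f 46 47 34
f 18 30 54
f 30 20 55
f 54 55 27
f 30 55 54
f 22 35 51
f 35 18 50
f 51 50 26
f 35 50 51
f 24 42 43
f 42 22 39
f 43 39 23
f 42 39 43
f 25 48 44
f 48 24 40
f 44 40 17
f 48 40 44



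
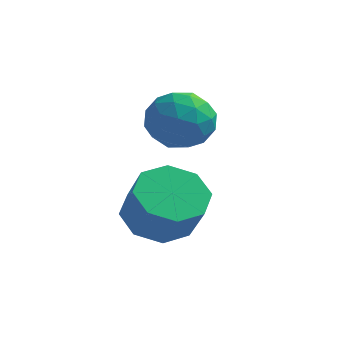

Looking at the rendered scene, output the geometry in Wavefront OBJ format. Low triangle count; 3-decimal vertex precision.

v -3.244 1.619 -2.44
v -2.775 0.874 -3.013
v -2.147 0.377 -1.853
v -2.616 1.121 -1.28
v -2.336 1.545 -2.963
v -1.708 1.048 -1.802
v -2.429 2.26 -2.606
v -1.801 1.762 -1.446
v -2.999 2.598 -2.153
v -2.371 2.101 -0.992
v -3.713 2.363 -1.867
v -3.085 1.866 -0.707
v -4.152 1.692 -1.918
v -3.524 1.195 -0.757
v -4.059 0.978 -2.274
v -3.431 0.48 -1.114
v -3.489 0.639 -2.728
v -2.861 0.142 -1.567
v -3.329 3.972 0.849
v -2.441 3.549 0.58
v -4.139 2.711 0.16
v -3.251 2.288 -0.109
v -3.517 2.333 0.874
v -3.016 3.113 1.3
v -3.564 3.147 -0.56
v -3.063 3.927 -0.134
v -2.586 3.039 -0.291
v -2.557 2.536 0.596
v -4.023 3.724 0.144
v -3.994 3.221 1.031
v -2.814 3.871 0.775
v -3.766 2.389 -0.035
v -3.923 2.415 0.543
v -3.401 2.166 0.385
v -3.152 3.615 1.199
v -2.63 3.366 1.04
v -3.263 2.651 1.213
v -3.95 2.894 -0.3
v -3.428 2.645 -0.459
v -3.179 4.094 0.355
v -2.657 3.845 0.197
v -3.317 3.609 -0.473
v -2.377 3.323 0.105
v -2.853 2.581 -0.3
v -3.037 3.087 -0.565
v -2.743 3.545 -0.315
v -2.36 3.027 0.626
v -2.837 2.286 0.221
v -2.993 2.312 0.799
v -2.698 2.771 1.05
v -2.445 2.727 0.114
v -3.743 3.974 0.519
v -4.22 3.233 0.114
v -3.882 3.489 -0.31
v -3.587 3.948 -0.059
v -3.727 3.679 1.04
v -4.203 2.937 0.635
v -3.837 2.715 1.055
v -3.543 3.173 1.305
v -4.135 3.533 0.626
f 2 1 5
f 2 5 3
f 3 5 6
f 3 6 4
f 5 1 7
f 5 7 6
f 6 7 8
f 6 8 4
f 7 1 9
f 7 9 8
f 8 9 10
f 8 10 4
f 9 1 11
f 9 11 10
f 10 11 12
f 10 12 4
f 11 1 13
f 11 13 12
f 12 13 14
f 12 14 4
f 13 1 15
f 13 15 14
f 14 15 16
f 14 16 4
f 15 1 17
f 15 17 16
f 16 17 18
f 16 18 4
f 17 1 2
f 17 2 18
f 18 2 3
f 18 3 4
f 19 56 35
f 56 30 59
f 35 59 24
f 56 59 35
f 19 35 31
f 35 24 36
f 31 36 20
f 35 36 31
f 19 31 40
f 31 20 41
f 40 41 26
f 31 41 40
f 19 40 52
f 40 26 55
f 52 55 29
f 40 55 52
f 19 52 56
f 52 29 60
f 56 60 30
f 52 60 56
f 20 36 47
f 36 24 50
f 47 50 28
f 36 50 47
f 24 59 37
f 59 30 58
f 37 58 23
f 59 58 37
f 30 60 57
f 60 29 53
f 57 53 21
f 60 53 57
f 29 55 54
f 55 26 42
f 54 42 25
f 55 42 54
f 26 41 46
f 41 20 43
f 46 43 27
f 41 43 46
f 22 48 34
f 48 28 49
f 34 49 23
f 48 49 34
f 22 34 32
f 34 23 33
f 32 33 21
f 34 33 32
f 22 32 39
f 32 21 38
f 39 38 25
f 32 38 39
f 22 39 44
f 39 25 45
f 44 45 27
f 39 45 44
f 22 44 48
f 44 27 51
f 48 51 28
f 44 51 48
f 23 49 37
f 49 28 50
f 37 50 24
f 49 50 37
f 21 33 57
f 33 23 58
f 57 58 30
f 33 58 57
f 25 38 54
f 38 21 53
f 54 53 29
f 38 53 54
f 27 45 46
f 45 25 42
f 46 42 26
f 45 42 46
f 28 51 47
f 51 27 43
f 47 43 20
f 51 43 47



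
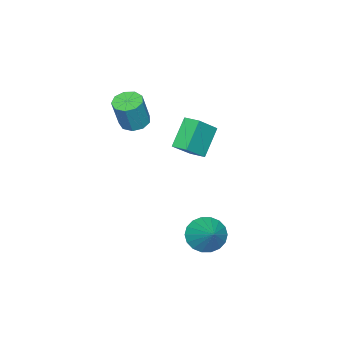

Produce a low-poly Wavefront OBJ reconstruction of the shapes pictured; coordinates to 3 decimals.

v 0.658 0.562 0.999
v -0.577 0.506 2.349
v 0.749 1.449 1.119
v -0.486 1.393 2.468
v 1.886 0.287 2.112
v 0.651 0.231 3.461
v 1.977 1.174 2.231
v 0.742 1.118 3.581
v 1.151 -2.306 2.633
v 1.559 -2.966 2.485
v 2.176 -2.975 4.218
v 1.769 -2.314 4.367
v 1.864 -2.533 2.378
v 2.481 -2.542 4.112
v 1.835 -1.993 2.391
v 2.453 -2.002 4.125
v 1.487 -1.6 2.517
v 2.104 -1.609 4.251
v 0.981 -1.537 2.698
v 1.599 -1.546 4.431
v 0.555 -1.833 2.848
v 1.173 -1.842 4.581
v 0.408 -2.351 2.898
v 1.026 -2.36 4.631
v 0.609 -2.847 2.824
v 1.226 -2.856 4.557
v 1.063 -3.09 2.661
v 1.68 -3.099 4.394
v 2.978 2.894 -2.605
v 3.345 3.395 -3.44
v 4.022 3.946 -1.515
v 2.973 3.645 -3.325
v 2.602 3.746 -3.067
v 2.305 3.678 -2.719
v 2.142 3.455 -2.347
v 2.144 3.121 -2.027
v 2.312 2.742 -1.821
v 2.612 2.393 -1.771
v 2.984 2.143 -1.886
v 3.355 2.042 -2.143
v 3.652 2.109 -2.492
v 3.815 2.332 -2.863
v 3.812 2.666 -3.184
v 3.645 3.046 -3.389
f 2 4 1
f 5 2 1
f 1 4 3
f 3 5 1
f 2 8 4
f 6 2 5
f 6 8 2
f 4 8 3
f 7 5 3
f 3 8 7
f 7 6 5
f 8 6 7
f 10 9 13
f 10 13 11
f 11 13 14
f 11 14 12
f 13 9 15
f 13 15 14
f 14 15 16
f 14 16 12
f 15 9 17
f 15 17 16
f 16 17 18
f 16 18 12
f 17 9 19
f 17 19 18
f 18 19 20
f 18 20 12
f 19 9 21
f 19 21 20
f 20 21 22
f 20 22 12
f 21 9 23
f 21 23 22
f 22 23 24
f 22 24 12
f 23 9 25
f 23 25 24
f 24 25 26
f 24 26 12
f 25 9 27
f 25 27 26
f 26 27 28
f 26 28 12
f 27 9 10
f 27 10 28
f 28 10 11
f 28 11 12
f 30 29 32
f 30 32 31
f 32 29 33
f 32 33 31
f 33 29 34
f 33 34 31
f 34 29 35
f 34 35 31
f 35 29 36
f 35 36 31
f 36 29 37
f 36 37 31
f 37 29 38
f 37 38 31
f 38 29 39
f 38 39 31
f 39 29 40
f 39 40 31
f 40 29 41
f 40 41 31
f 41 29 42
f 41 42 31
f 42 29 43
f 42 43 31
f 43 29 44
f 43 44 31
f 44 29 30
f 44 30 31



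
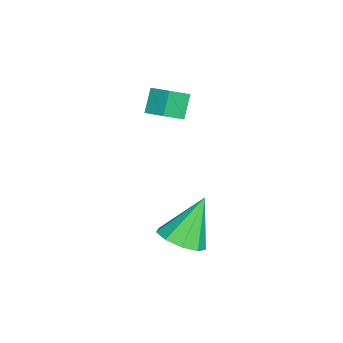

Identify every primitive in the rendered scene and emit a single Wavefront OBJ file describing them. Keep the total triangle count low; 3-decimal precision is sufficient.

v 1.401 2.83 -3.452
v 2.106 2.389 -2.897
v 0.479 3.55 -1.708
v 2.299 3.025 -3.058
v 2.071 3.57 -3.403
v 1.53 3.769 -3.771
v 0.928 3.528 -3.99
v 0.547 2.961 -3.957
v 0.566 2.332 -3.688
v 0.975 1.937 -3.308
v 1.583 1.959 -2.996
v -2.516 0.766 0.375
v -3.237 0.87 1.278
v -3.173 1.443 -0.228
v -3.894 1.547 0.675
v -1.986 1.573 0.705
v -2.707 1.677 1.608
v -2.643 2.25 0.102
v -3.364 2.354 1.005
f 2 1 4
f 2 4 3
f 4 1 5
f 4 5 3
f 5 1 6
f 5 6 3
f 6 1 7
f 6 7 3
f 7 1 8
f 7 8 3
f 8 1 9
f 8 9 3
f 9 1 10
f 9 10 3
f 10 1 11
f 10 11 3
f 11 1 2
f 11 2 3
f 13 15 12
f 16 13 12
f 12 15 14
f 14 16 12
f 13 19 15
f 17 13 16
f 17 19 13
f 15 19 14
f 18 16 14
f 14 19 18
f 18 17 16
f 19 17 18



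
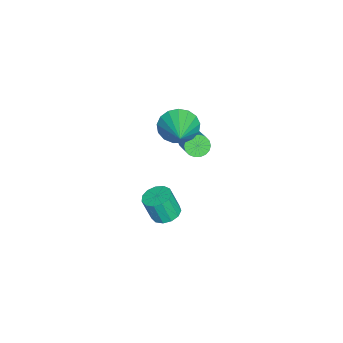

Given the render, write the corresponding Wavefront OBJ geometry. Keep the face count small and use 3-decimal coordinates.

v -2.187 -2.525 -1.43
v -1.917 -2.354 -1.877
v -0.603 -1.864 -0.898
v -0.873 -2.035 -0.45
v -2.042 -2.155 -1.81
v -0.728 -1.665 -0.83
v -2.195 -2.029 -1.667
v -0.882 -1.539 -0.688
v -2.347 -2.001 -1.477
v -1.034 -1.511 -0.498
v -2.467 -2.077 -1.278
v -1.154 -1.587 -0.298
v -2.532 -2.242 -1.108
v -1.219 -1.752 -0.129
v -2.528 -2.463 -1.003
v -1.215 -1.972 -0.024
v -2.457 -2.696 -0.982
v -1.143 -2.206 -0.003
v -2.332 -2.895 -1.05
v -1.018 -2.405 -0.07
v -2.178 -3.021 -1.192
v -0.865 -2.531 -0.213
v -2.026 -3.049 -1.382
v -0.713 -2.559 -0.403
v -1.906 -2.973 -1.582
v -0.593 -2.483 -0.602
v -1.841 -2.808 -1.751
v -0.528 -2.318 -0.772
v -1.845 -2.588 -1.856
v -0.532 -2.097 -0.877
v 3.523 -2.537 -0.505
v 4.143 -2.544 -0.526
v 4.177 -2.91 0.563
v 3.557 -2.903 0.585
v 4.051 -2.225 -0.416
v 4.086 -2.591 0.673
v 3.792 -2.005 -0.334
v 3.827 -2.372 0.755
v 3.448 -1.954 -0.306
v 3.482 -2.321 0.783
v 3.127 -2.088 -0.341
v 3.161 -2.455 0.748
v 2.932 -2.365 -0.428
v 2.966 -2.731 0.661
v 2.925 -2.696 -0.54
v 2.959 -3.062 0.55
v 3.107 -2.976 -0.64
v 3.141 -3.343 0.45
v 3.422 -3.117 -0.697
v 3.456 -3.484 0.393
v 3.768 -3.074 -0.693
v 3.802 -3.441 0.396
v 4.037 -2.86 -0.63
v 4.071 -3.227 0.46
v -1.092 -2.859 0.528
v -0.71 -3.387 -0.078
v 0.372 -2.541 1.172
v -0.712 -3.003 -0.264
v -0.801 -2.587 -0.268
v -0.956 -2.233 -0.089
v -1.143 -2.022 0.231
v -1.318 -2.003 0.619
v -1.441 -2.18 0.986
v -1.484 -2.513 1.249
v -1.437 -2.925 1.346
v -1.311 -3.322 1.256
v -1.135 -3.613 1
v -0.949 -3.731 0.635
v -0.796 -3.649 0.246
f 2 1 5
f 2 5 3
f 3 5 6
f 3 6 4
f 5 1 7
f 5 7 6
f 6 7 8
f 6 8 4
f 7 1 9
f 7 9 8
f 8 9 10
f 8 10 4
f 9 1 11
f 9 11 10
f 10 11 12
f 10 12 4
f 11 1 13
f 11 13 12
f 12 13 14
f 12 14 4
f 13 1 15
f 13 15 14
f 14 15 16
f 14 16 4
f 15 1 17
f 15 17 16
f 16 17 18
f 16 18 4
f 17 1 19
f 17 19 18
f 18 19 20
f 18 20 4
f 19 1 21
f 19 21 20
f 20 21 22
f 20 22 4
f 21 1 23
f 21 23 22
f 22 23 24
f 22 24 4
f 23 1 25
f 23 25 24
f 24 25 26
f 24 26 4
f 25 1 27
f 25 27 26
f 26 27 28
f 26 28 4
f 27 1 29
f 27 29 28
f 28 29 30
f 28 30 4
f 29 1 2
f 29 2 30
f 30 2 3
f 30 3 4
f 32 31 35
f 32 35 33
f 33 35 36
f 33 36 34
f 35 31 37
f 35 37 36
f 36 37 38
f 36 38 34
f 37 31 39
f 37 39 38
f 38 39 40
f 38 40 34
f 39 31 41
f 39 41 40
f 40 41 42
f 40 42 34
f 41 31 43
f 41 43 42
f 42 43 44
f 42 44 34
f 43 31 45
f 43 45 44
f 44 45 46
f 44 46 34
f 45 31 47
f 45 47 46
f 46 47 48
f 46 48 34
f 47 31 49
f 47 49 48
f 48 49 50
f 48 50 34
f 49 31 51
f 49 51 50
f 50 51 52
f 50 52 34
f 51 31 53
f 51 53 52
f 52 53 54
f 52 54 34
f 53 31 32
f 53 32 54
f 54 32 33
f 54 33 34
f 56 55 58
f 56 58 57
f 58 55 59
f 58 59 57
f 59 55 60
f 59 60 57
f 60 55 61
f 60 61 57
f 61 55 62
f 61 62 57
f 62 55 63
f 62 63 57
f 63 55 64
f 63 64 57
f 64 55 65
f 64 65 57
f 65 55 66
f 65 66 57
f 66 55 67
f 66 67 57
f 67 55 68
f 67 68 57
f 68 55 69
f 68 69 57
f 69 55 56
f 69 56 57



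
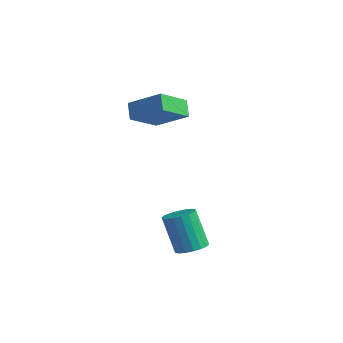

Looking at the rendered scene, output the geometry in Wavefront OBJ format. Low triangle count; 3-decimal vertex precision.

v -0.92 1.899 1.749
v -1.424 2.234 2.347
v -0.976 3.29 0.921
v -1.48 3.625 1.519
v 0.4 2.435 2.561
v -0.104 2.77 3.159
v 0.344 3.826 1.733
v -0.16 4.161 2.331
v 3.785 0.847 -2.957
v 4.392 0.752 -2.689
v 3.702 0.719 -1.136
v 3.095 0.813 -1.403
v 4.367 1.049 -2.694
v 3.677 1.016 -1.14
v 4.227 1.306 -2.75
v 3.537 1.273 -1.197
v 4 1.472 -2.848
v 3.309 1.439 -1.295
v 3.729 1.514 -2.967
v 3.039 1.481 -1.414
v 3.47 1.424 -3.084
v 2.78 1.391 -1.531
v 3.274 1.22 -3.176
v 2.583 1.187 -1.623
v 3.178 0.941 -3.224
v 2.488 0.908 -1.671
v 3.203 0.644 -3.22
v 2.513 0.611 -1.666
v 3.343 0.387 -3.163
v 2.653 0.354 -1.61
v 3.571 0.221 -3.065
v 2.88 0.188 -1.512
v 3.841 0.179 -2.946
v 3.151 0.146 -1.393
v 4.1 0.269 -2.829
v 3.41 0.236 -1.276
v 4.297 0.473 -2.737
v 3.606 0.44 -1.184
f 2 4 1
f 5 2 1
f 1 4 3
f 3 5 1
f 2 8 4
f 6 2 5
f 6 8 2
f 4 8 3
f 7 5 3
f 3 8 7
f 7 6 5
f 8 6 7
f 10 9 13
f 10 13 11
f 11 13 14
f 11 14 12
f 13 9 15
f 13 15 14
f 14 15 16
f 14 16 12
f 15 9 17
f 15 17 16
f 16 17 18
f 16 18 12
f 17 9 19
f 17 19 18
f 18 19 20
f 18 20 12
f 19 9 21
f 19 21 20
f 20 21 22
f 20 22 12
f 21 9 23
f 21 23 22
f 22 23 24
f 22 24 12
f 23 9 25
f 23 25 24
f 24 25 26
f 24 26 12
f 25 9 27
f 25 27 26
f 26 27 28
f 26 28 12
f 27 9 29
f 27 29 28
f 28 29 30
f 28 30 12
f 29 9 31
f 29 31 30
f 30 31 32
f 30 32 12
f 31 9 33
f 31 33 32
f 32 33 34
f 32 34 12
f 33 9 35
f 33 35 34
f 34 35 36
f 34 36 12
f 35 9 37
f 35 37 36
f 36 37 38
f 36 38 12
f 37 9 10
f 37 10 38
f 38 10 11
f 38 11 12



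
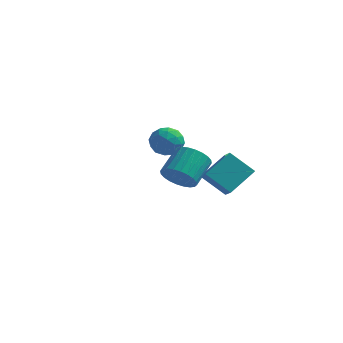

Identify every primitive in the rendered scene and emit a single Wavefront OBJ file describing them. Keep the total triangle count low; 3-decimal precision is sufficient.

v 0.843 -3.799 -1.152
v 1.265 -3.292 -1.969
v 1.459 -1.835 -0.966
v 1.037 -2.341 -0.148
v 0.868 -3.206 -2.018
v 1.062 -1.748 -1.014
v 0.466 -3.209 -1.935
v 0.661 -1.752 -0.931
v 0.122 -3.303 -1.733
v 0.317 -1.845 -0.729
v -0.112 -3.472 -1.442
v 0.083 -2.014 -0.439
v -0.201 -3.69 -1.107
v -0.006 -2.233 -0.104
v -0.131 -3.925 -0.779
v 0.064 -2.468 0.224
v 0.088 -4.141 -0.508
v 0.282 -2.684 0.496
v 0.421 -4.305 -0.334
v 0.615 -2.848 0.669
v 0.818 -4.392 -0.286
v 1.012 -2.934 0.718
v 1.219 -4.388 -0.369
v 1.414 -2.931 0.635
v 1.563 -4.295 -0.571
v 1.758 -2.837 0.433
v 1.797 -4.126 -0.861
v 1.992 -2.668 0.142
v 1.886 -3.907 -1.196
v 2.081 -2.45 -0.193
v 1.816 -3.672 -1.524
v 2.011 -2.215 -0.521
v 1.598 -3.456 -1.796
v 1.792 -1.999 -0.792
v -3.045 4.35 -2.957
v -2.241 4.017 -2.33
v -4.139 3.303 -2.11
v -3.335 2.97 -1.483
v -3.703 3.974 -1.396
v -3.027 4.621 -1.92
v -3.353 2.699 -2.52
v -2.677 3.346 -3.044
v -2.432 2.997 -2.06
v -2.648 3.785 -1.365
v -3.732 3.535 -3.075
v -3.948 4.323 -2.38
v -2.547 4.275 -2.718
v -3.833 3.045 -1.722
v -4.049 3.635 -1.671
v -3.577 3.439 -1.302
v -3.009 4.63 -2.477
v -2.536 4.435 -2.108
v -3.396 4.41 -1.559
v -3.844 2.885 -2.332
v -3.371 2.69 -1.963
v -2.803 3.881 -3.138
v -2.331 3.685 -2.769
v -2.984 2.91 -2.881
v -2.186 3.48 -2.19
v -2.83 2.865 -1.692
v -2.84 2.705 -2.302
v -2.443 3.086 -2.61
v -2.314 3.944 -1.782
v -2.957 3.328 -1.284
v -3.173 3.918 -1.233
v -2.776 4.299 -1.541
v -2.426 3.344 -1.623
v -3.423 3.992 -3.156
v -4.066 3.376 -2.658
v -3.604 3.021 -2.899
v -3.207 3.402 -3.207
v -3.55 4.455 -2.748
v -4.194 3.84 -2.25
v -3.937 4.234 -1.83
v -3.54 4.615 -2.138
v -3.954 3.976 -2.817
v -0.794 2.863 -4.188
v -0.129 2.015 -3.517
v 0.005 4.401 -3.039
v 0.671 3.554 -2.368
v 0.649 3.026 -5.412
v 1.315 2.179 -4.741
v 1.449 4.565 -4.263
v 2.114 3.717 -3.592
f 2 1 5
f 2 5 3
f 3 5 6
f 3 6 4
f 5 1 7
f 5 7 6
f 6 7 8
f 6 8 4
f 7 1 9
f 7 9 8
f 8 9 10
f 8 10 4
f 9 1 11
f 9 11 10
f 10 11 12
f 10 12 4
f 11 1 13
f 11 13 12
f 12 13 14
f 12 14 4
f 13 1 15
f 13 15 14
f 14 15 16
f 14 16 4
f 15 1 17
f 15 17 16
f 16 17 18
f 16 18 4
f 17 1 19
f 17 19 18
f 18 19 20
f 18 20 4
f 19 1 21
f 19 21 20
f 20 21 22
f 20 22 4
f 21 1 23
f 21 23 22
f 22 23 24
f 22 24 4
f 23 1 25
f 23 25 24
f 24 25 26
f 24 26 4
f 25 1 27
f 25 27 26
f 26 27 28
f 26 28 4
f 27 1 29
f 27 29 28
f 28 29 30
f 28 30 4
f 29 1 31
f 29 31 30
f 30 31 32
f 30 32 4
f 31 1 33
f 31 33 32
f 32 33 34
f 32 34 4
f 33 1 2
f 33 2 34
f 34 2 3
f 34 3 4
f 35 72 51
f 72 46 75
f 51 75 40
f 72 75 51
f 35 51 47
f 51 40 52
f 47 52 36
f 51 52 47
f 35 47 56
f 47 36 57
f 56 57 42
f 47 57 56
f 35 56 68
f 56 42 71
f 68 71 45
f 56 71 68
f 35 68 72
f 68 45 76
f 72 76 46
f 68 76 72
f 36 52 63
f 52 40 66
f 63 66 44
f 52 66 63
f 40 75 53
f 75 46 74
f 53 74 39
f 75 74 53
f 46 76 73
f 76 45 69
f 73 69 37
f 76 69 73
f 45 71 70
f 71 42 58
f 70 58 41
f 71 58 70
f 42 57 62
f 57 36 59
f 62 59 43
f 57 59 62
f 38 64 50
f 64 44 65
f 50 65 39
f 64 65 50
f 38 50 48
f 50 39 49
f 48 49 37
f 50 49 48
f 38 48 55
f 48 37 54
f 55 54 41
f 48 54 55
f 38 55 60
f 55 41 61
f 60 61 43
f 55 61 60
f 38 60 64
f 60 43 67
f 64 67 44
f 60 67 64
f 39 65 53
f 65 44 66
f 53 66 40
f 65 66 53
f 37 49 73
f 49 39 74
f 73 74 46
f 49 74 73
f 41 54 70
f 54 37 69
f 70 69 45
f 54 69 70
f 43 61 62
f 61 41 58
f 62 58 42
f 61 58 62
f 44 67 63
f 67 43 59
f 63 59 36
f 67 59 63
f 78 80 77
f 81 78 77
f 77 80 79
f 79 81 77
f 78 84 80
f 82 78 81
f 82 84 78
f 80 84 79
f 83 81 79
f 79 84 83
f 83 82 81
f 84 82 83



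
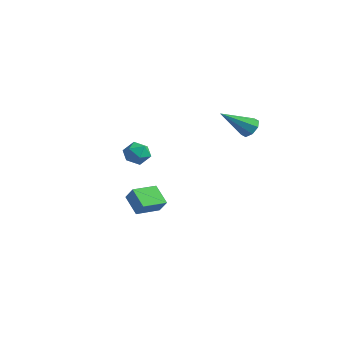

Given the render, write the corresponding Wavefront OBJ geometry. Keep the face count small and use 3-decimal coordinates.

v -0.989 0.173 -3.058
v -1.876 0.349 -2.363
v -0.822 1.408 -3.156
v -1.708 1.584 -2.461
v -0.492 0.156 -2.419
v -1.378 0.332 -1.724
v -0.324 1.391 -2.517
v -1.211 1.567 -1.822
v 3.714 2.397 2.954
v 4.001 2.624 3.378
v 3.206 1.143 3.966
v 3.598 2.769 3.357
v 3.263 2.697 3.099
v 3.192 2.449 2.756
v 3.427 2.171 2.53
v 3.83 2.026 2.551
v 4.164 2.098 2.809
v 4.235 2.346 3.152
v 0.497 -0.637 1.076
v 1.065 -0.779 1.385
v 0.015 -1.441 1.595
v 0.583 -1.583 1.904
v 0.258 -1.023 2.047
v 0.557 -0.526 1.726
v 0.523 -1.694 1.254
v 0.822 -1.197 0.933
v 1.082 -1.432 1.495
v 0.918 -1.017 1.985
v 0.162 -1.203 0.995
v -0.002 -0.788 1.485
f 2 4 1
f 5 2 1
f 1 4 3
f 3 5 1
f 2 8 4
f 6 2 5
f 6 8 2
f 4 8 3
f 7 5 3
f 3 8 7
f 7 6 5
f 8 6 7
f 10 9 12
f 10 12 11
f 12 9 13
f 12 13 11
f 13 9 14
f 13 14 11
f 14 9 15
f 14 15 11
f 15 9 16
f 15 16 11
f 16 9 17
f 16 17 11
f 17 9 18
f 17 18 11
f 18 9 10
f 18 10 11
f 19 30 24
f 19 24 20
f 19 20 26
f 19 26 29
f 19 29 30
f 20 24 28
f 24 30 23
f 30 29 21
f 29 26 25
f 26 20 27
f 22 28 23
f 22 23 21
f 22 21 25
f 22 25 27
f 22 27 28
f 23 28 24
f 21 23 30
f 25 21 29
f 27 25 26
f 28 27 20



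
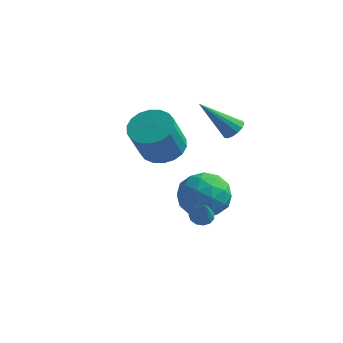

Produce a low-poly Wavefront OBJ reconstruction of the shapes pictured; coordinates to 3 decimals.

v 1.718 1.264 2.993
v 2.13 1.358 3.39
v 0.362 0.716 4.527
v 1.989 1.621 3.36
v 1.776 1.789 3.231
v 1.547 1.816 3.039
v 1.364 1.695 2.834
v 1.276 1.458 2.671
v 1.306 1.169 2.595
v 1.447 0.906 2.625
v 1.66 0.738 2.754
v 1.889 0.711 2.947
v 2.072 0.832 3.152
v 2.16 1.069 3.314
v 1.81 -2.318 -0.068
v 2.251 -2.473 -0.319
v 2.23 -2.902 1.028
v 2.311 -2.206 -0.199
v 2.213 -1.974 -0.038
v 1.986 -1.852 0.113
v 1.704 -1.878 0.208
v 1.455 -2.044 0.214
v 1.32 -2.297 0.132
v 1.34 -2.556 -0.014
v 1.509 -2.74 -0.177
v 1.774 -2.791 -0.306
v 2.051 -2.691 -0.358
v -0.028 1.507 -2.286
v 0.898 2.122 -1.688
v 0.062 0.018 -0.892
v 0.988 0.633 -0.294
v -0.184 1.1 -0.291
v -0.239 2.021 -1.153
v 1.199 0.119 -1.427
v 1.144 1.04 -2.289
v 1.657 1.264 -1.158
v 0.802 1.87 -0.456
v 0.158 0.27 -2.124
v -0.697 0.876 -1.422
v 0.428 1.945 -2.109
v 0.532 0.195 -0.471
v -0.156 0.47 -0.469
v 0.388 0.831 -0.118
v -0.241 1.886 -1.795
v 0.303 2.247 -1.444
v -0.333 1.647 -0.622
v 0.657 -0.107 -1.136
v 1.201 0.254 -0.785
v 0.572 1.309 -2.462
v 1.116 1.67 -2.111
v 1.293 0.493 -1.958
v 1.418 1.802 -1.447
v 1.47 0.927 -0.627
v 1.595 0.625 -1.293
v 1.562 1.166 -1.8
v 0.915 2.159 -1.034
v 0.967 1.284 -0.214
v 0.279 1.558 -0.213
v 0.246 2.099 -0.719
v 1.361 1.655 -0.722
v -0.007 0.856 -2.366
v 0.045 -0.019 -1.546
v 0.714 0.041 -1.861
v 0.681 0.582 -2.367
v -0.51 1.213 -1.953
v -0.458 0.338 -1.133
v -0.602 0.974 -0.78
v -0.635 1.515 -1.287
v -0.401 0.485 -1.858
v -1.67 1.595 0.913
v -1.182 2.401 1.397
v -1.321 1.431 3.152
v -1.81 0.625 2.667
v -1.637 2.521 1.428
v -1.777 1.551 3.182
v -2.099 2.458 1.356
v -2.238 1.487 3.11
v -2.476 2.223 1.196
v -2.615 1.253 2.951
v -2.693 1.864 0.98
v -2.833 0.894 2.735
v -2.708 1.452 0.751
v -2.848 0.482 2.506
v -2.517 1.069 0.554
v -2.657 0.098 2.309
v -2.159 0.789 0.428
v -2.298 -0.181 2.183
v -1.703 0.669 0.398
v -1.843 -0.301 2.152
v -1.242 0.733 0.47
v -1.381 -0.238 2.224
v -0.865 0.967 0.629
v -1.004 -0.003 2.384
v -0.647 1.326 0.845
v -0.787 0.356 2.6
v -0.632 1.738 1.074
v -0.772 0.768 2.829
v -0.823 2.122 1.271
v -0.963 1.151 3.026
f 2 1 4
f 2 4 3
f 4 1 5
f 4 5 3
f 5 1 6
f 5 6 3
f 6 1 7
f 6 7 3
f 7 1 8
f 7 8 3
f 8 1 9
f 8 9 3
f 9 1 10
f 9 10 3
f 10 1 11
f 10 11 3
f 11 1 12
f 11 12 3
f 12 1 13
f 12 13 3
f 13 1 14
f 13 14 3
f 14 1 2
f 14 2 3
f 16 15 18
f 16 18 17
f 18 15 19
f 18 19 17
f 19 15 20
f 19 20 17
f 20 15 21
f 20 21 17
f 21 15 22
f 21 22 17
f 22 15 23
f 22 23 17
f 23 15 24
f 23 24 17
f 24 15 25
f 24 25 17
f 25 15 26
f 25 26 17
f 26 15 27
f 26 27 17
f 27 15 16
f 27 16 17
f 28 65 44
f 65 39 68
f 44 68 33
f 65 68 44
f 28 44 40
f 44 33 45
f 40 45 29
f 44 45 40
f 28 40 49
f 40 29 50
f 49 50 35
f 40 50 49
f 28 49 61
f 49 35 64
f 61 64 38
f 49 64 61
f 28 61 65
f 61 38 69
f 65 69 39
f 61 69 65
f 29 45 56
f 45 33 59
f 56 59 37
f 45 59 56
f 33 68 46
f 68 39 67
f 46 67 32
f 68 67 46
f 39 69 66
f 69 38 62
f 66 62 30
f 69 62 66
f 38 64 63
f 64 35 51
f 63 51 34
f 64 51 63
f 35 50 55
f 50 29 52
f 55 52 36
f 50 52 55
f 31 57 43
f 57 37 58
f 43 58 32
f 57 58 43
f 31 43 41
f 43 32 42
f 41 42 30
f 43 42 41
f 31 41 48
f 41 30 47
f 48 47 34
f 41 47 48
f 31 48 53
f 48 34 54
f 53 54 36
f 48 54 53
f 31 53 57
f 53 36 60
f 57 60 37
f 53 60 57
f 32 58 46
f 58 37 59
f 46 59 33
f 58 59 46
f 30 42 66
f 42 32 67
f 66 67 39
f 42 67 66
f 34 47 63
f 47 30 62
f 63 62 38
f 47 62 63
f 36 54 55
f 54 34 51
f 55 51 35
f 54 51 55
f 37 60 56
f 60 36 52
f 56 52 29
f 60 52 56
f 71 70 74
f 71 74 72
f 72 74 75
f 72 75 73
f 74 70 76
f 74 76 75
f 75 76 77
f 75 77 73
f 76 70 78
f 76 78 77
f 77 78 79
f 77 79 73
f 78 70 80
f 78 80 79
f 79 80 81
f 79 81 73
f 80 70 82
f 80 82 81
f 81 82 83
f 81 83 73
f 82 70 84
f 82 84 83
f 83 84 85
f 83 85 73
f 84 70 86
f 84 86 85
f 85 86 87
f 85 87 73
f 86 70 88
f 86 88 87
f 87 88 89
f 87 89 73
f 88 70 90
f 88 90 89
f 89 90 91
f 89 91 73
f 90 70 92
f 90 92 91
f 91 92 93
f 91 93 73
f 92 70 94
f 92 94 93
f 93 94 95
f 93 95 73
f 94 70 96
f 94 96 95
f 95 96 97
f 95 97 73
f 96 70 98
f 96 98 97
f 97 98 99
f 97 99 73
f 98 70 71
f 98 71 99
f 99 71 72
f 99 72 73



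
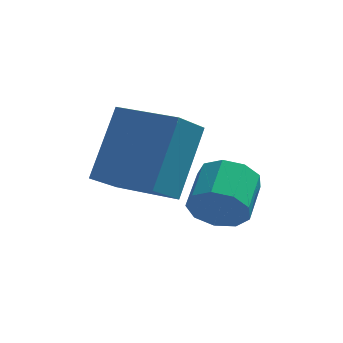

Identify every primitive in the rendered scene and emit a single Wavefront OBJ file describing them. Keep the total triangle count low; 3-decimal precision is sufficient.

v -4.667 0.6 1.557
v -4.215 1.815 3.119
v -4.177 1.391 0.8
v -3.724 2.606 2.362
v -3.216 -0.146 1.718
v -2.763 1.069 3.28
v -2.725 0.645 0.961
v -2.273 1.86 2.523
v -1.879 0.691 0.651
v -1.499 0.831 0.043
v -1.321 1.909 0.402
v -1.701 1.769 1.009
v -1.982 0.935 -0.03
v -1.804 2.013 0.329
v -2.417 0.925 0.216
v -2.239 2.003 0.574
v -2.6 0.805 0.665
v -2.422 1.883 1.023
v -2.446 0.633 1.107
v -2.268 1.711 1.466
v -2.026 0.487 1.336
v -1.848 1.565 1.695
v -1.538 0.437 1.244
v -1.36 1.515 1.603
v -1.209 0.506 0.875
v -1.031 1.584 1.233
v -1.194 0.661 0.4
v -1.016 1.739 0.759
f 2 4 1
f 5 2 1
f 1 4 3
f 3 5 1
f 2 8 4
f 6 2 5
f 6 8 2
f 4 8 3
f 7 5 3
f 3 8 7
f 7 6 5
f 8 6 7
f 10 9 13
f 10 13 11
f 11 13 14
f 11 14 12
f 13 9 15
f 13 15 14
f 14 15 16
f 14 16 12
f 15 9 17
f 15 17 16
f 16 17 18
f 16 18 12
f 17 9 19
f 17 19 18
f 18 19 20
f 18 20 12
f 19 9 21
f 19 21 20
f 20 21 22
f 20 22 12
f 21 9 23
f 21 23 22
f 22 23 24
f 22 24 12
f 23 9 25
f 23 25 24
f 24 25 26
f 24 26 12
f 25 9 27
f 25 27 26
f 26 27 28
f 26 28 12
f 27 9 10
f 27 10 28
f 28 10 11
f 28 11 12

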